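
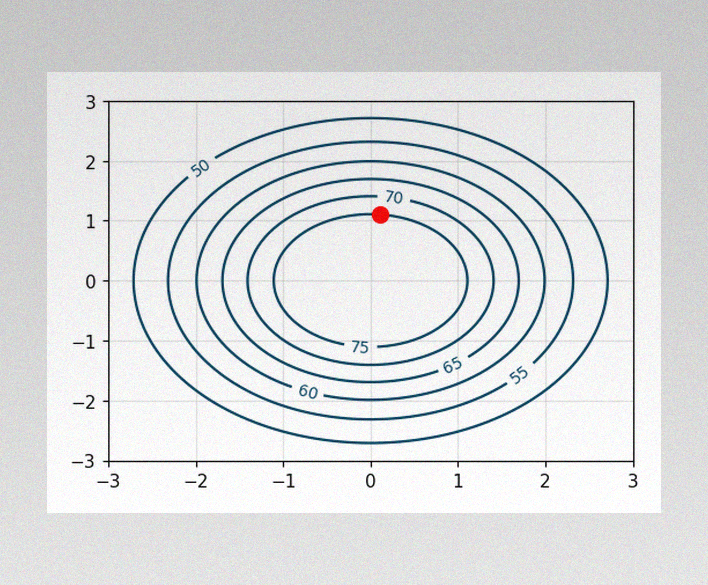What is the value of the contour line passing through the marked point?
75

The image has some photo noise and uneven lighting. The marked point sits on the contour labelled 75.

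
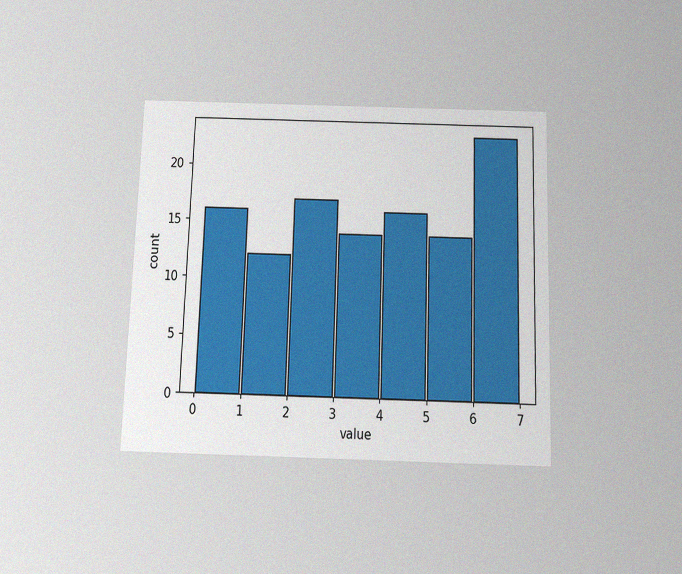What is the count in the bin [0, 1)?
16

The chart is viewed slightly from below, with some photo noise. The [0, 1) bin has height 16.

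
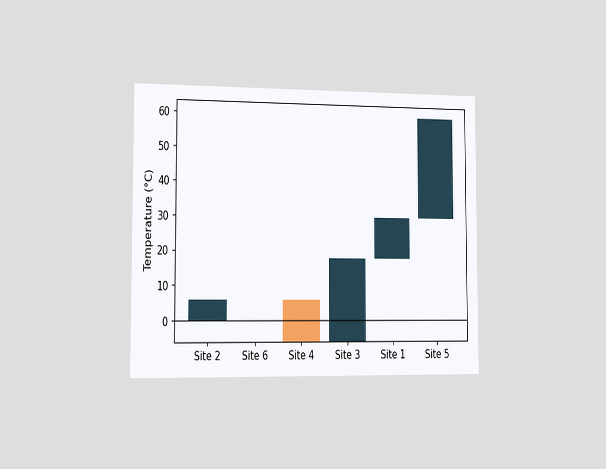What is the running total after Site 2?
6°C

The chart is viewed slightly from the left. After Site 2 the running total reaches 6°C.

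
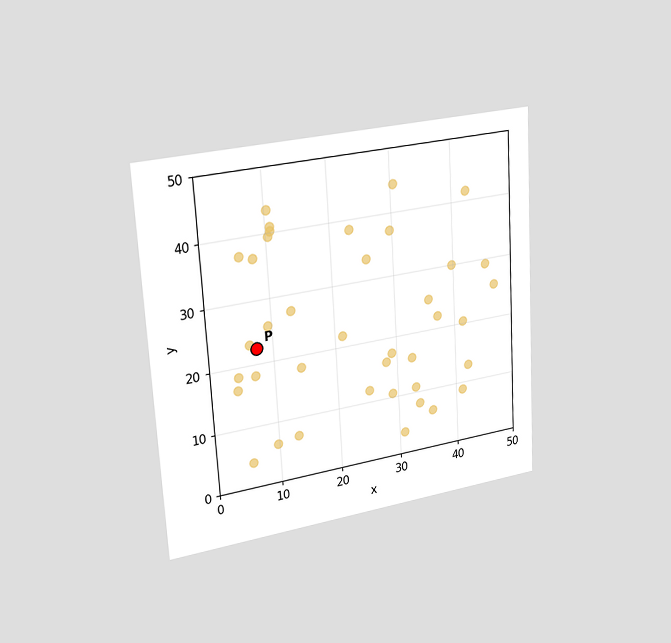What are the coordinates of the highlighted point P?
The chart is tilted about 3° counter-clockwise and viewed slightly from the left. Following the gridlines from P to each axis, P sits at (7.5, 22.5).

(7.5, 22.5)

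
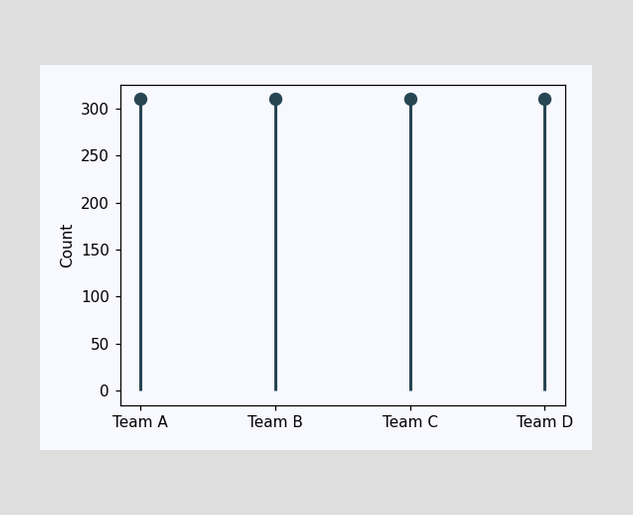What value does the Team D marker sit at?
The Team D marker sits at 310.

310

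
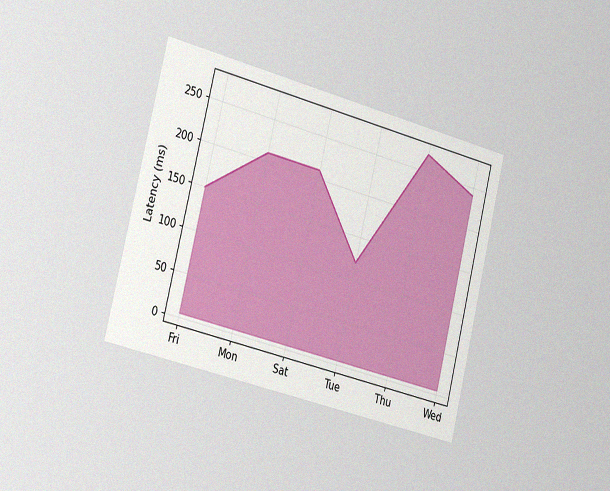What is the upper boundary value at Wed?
240ms

The chart is tilted about 14° clockwise and viewed slightly from the left, with some photo noise. At Wed the upper boundary is at 240ms.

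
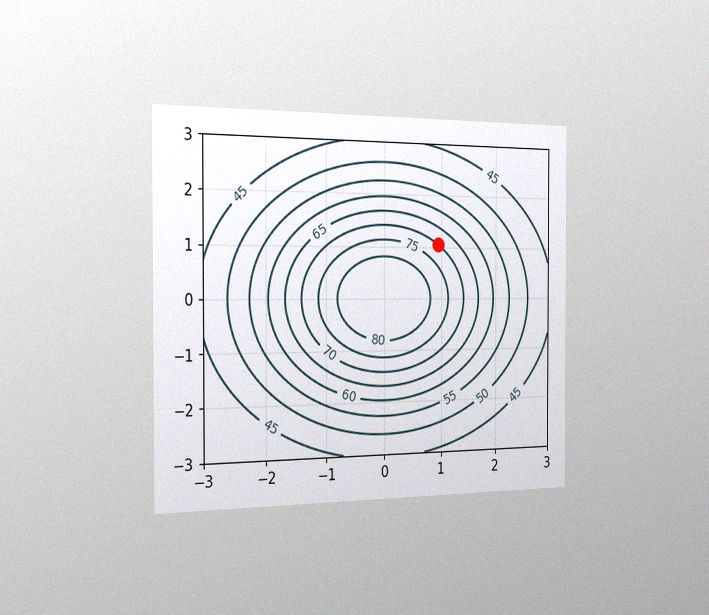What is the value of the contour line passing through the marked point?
The chart is viewed slightly from the left, with some photo noise. The marked point sits on the contour labelled 70.

70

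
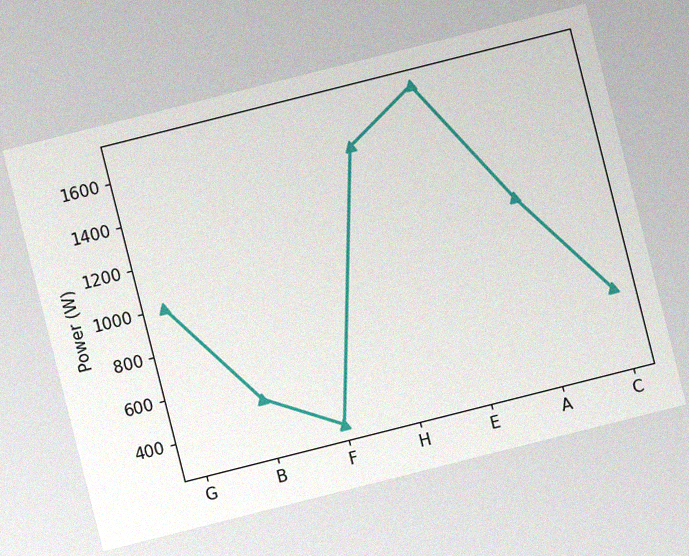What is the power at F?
300W

The chart is tilted about 14° counter-clockwise, with some photo noise. At F, the line is at 300W.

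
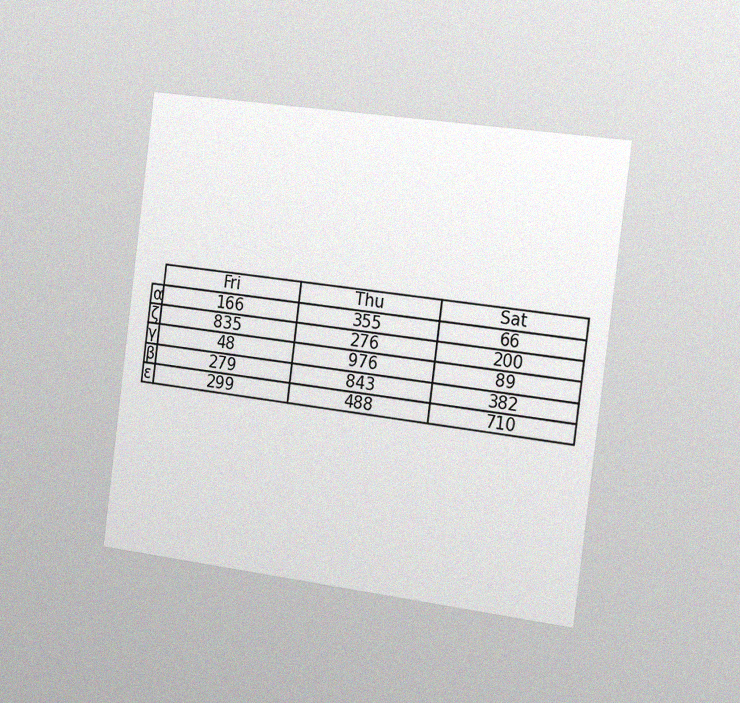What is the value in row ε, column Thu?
The chart is tilted about 7° clockwise and viewed slightly from the right, with some photo noise. The (ε, Thu) cell reads 488.

488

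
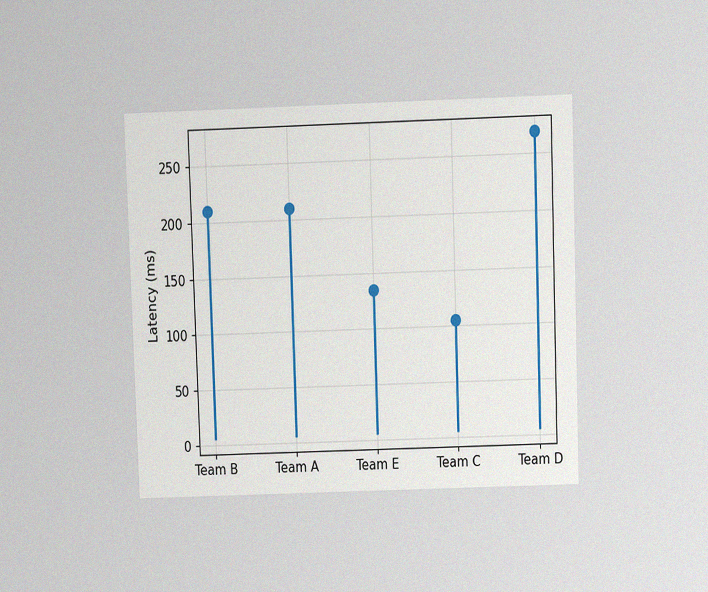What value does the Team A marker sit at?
The chart is viewed slightly from above, with some photo noise. The Team A marker sits at 210ms.

210ms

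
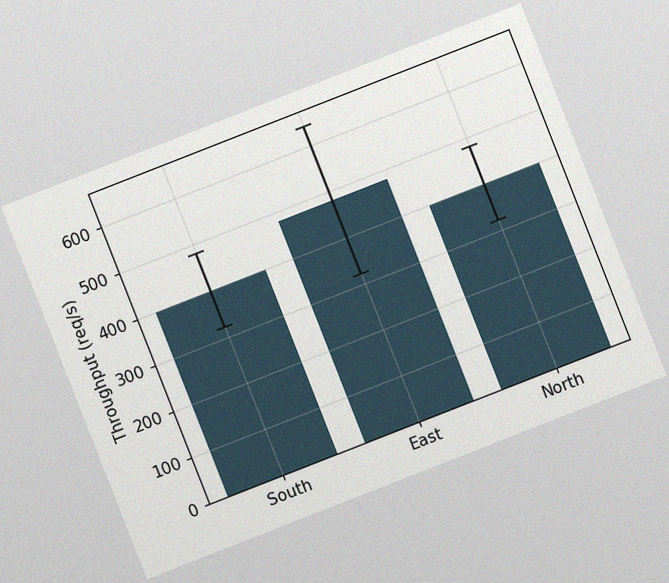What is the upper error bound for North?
480req/s

The chart is tilted about 21° counter-clockwise, with some photo noise. The North bar's upper whisker reaches 480req/s.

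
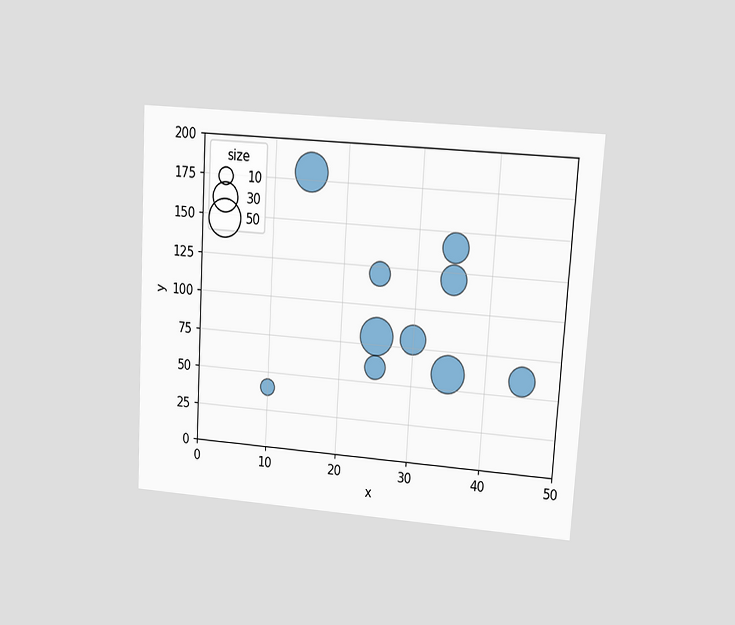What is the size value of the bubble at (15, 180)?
The chart is tilted about 3° clockwise and viewed at a slight angle. Matching the bubble at (15, 180) against the size legend gives 50.

50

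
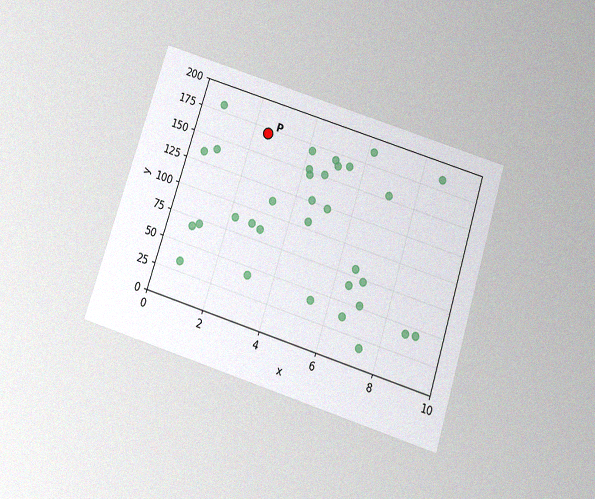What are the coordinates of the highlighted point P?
The chart is tilted about 18° clockwise and viewed slightly from below, with some photo noise. Following the gridlines from P to each axis, P sits at (2.5, 170).

(2.5, 170)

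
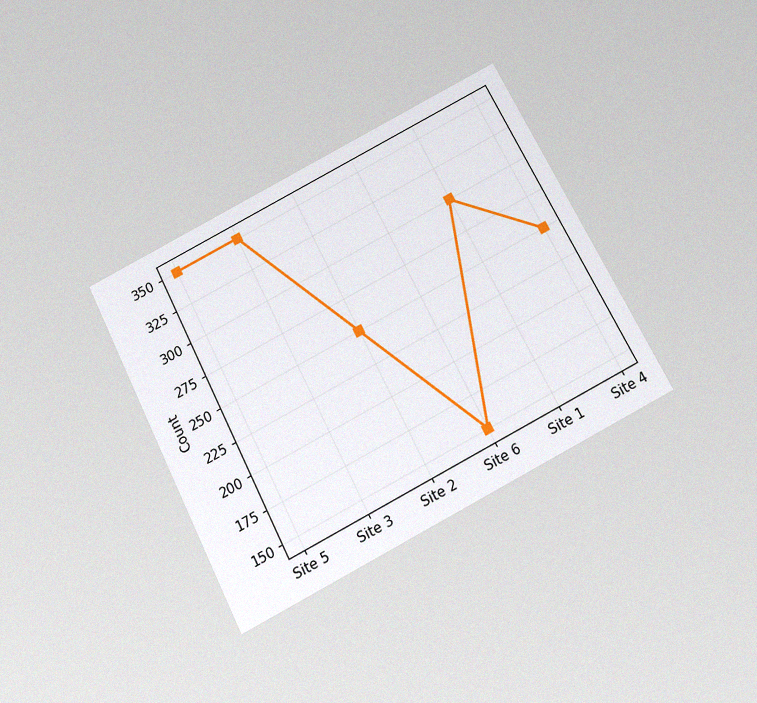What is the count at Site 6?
The chart is tilted about 27° counter-clockwise and viewed slightly from below, with some photo noise. At Site 6, the line is at 150.

150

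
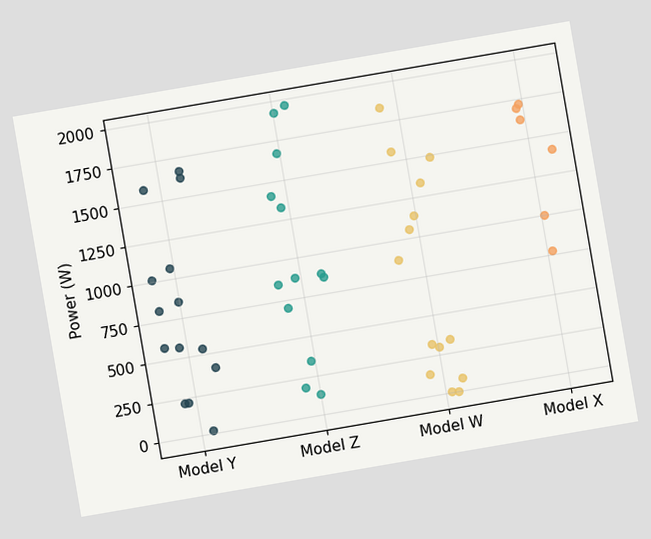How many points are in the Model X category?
The chart is tilted about 10° counter-clockwise. Counting the markers in the Model X column gives 6.

6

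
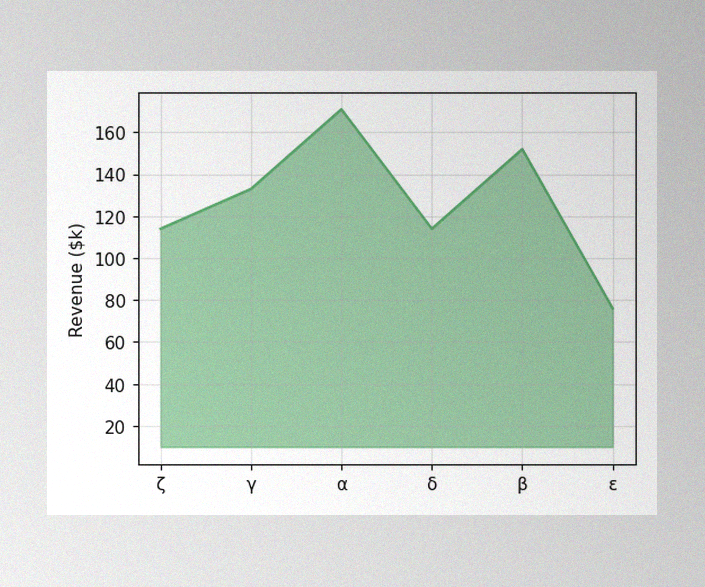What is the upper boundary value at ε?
The image has some photo noise and uneven lighting. At ε the upper boundary is at $76k.

$76k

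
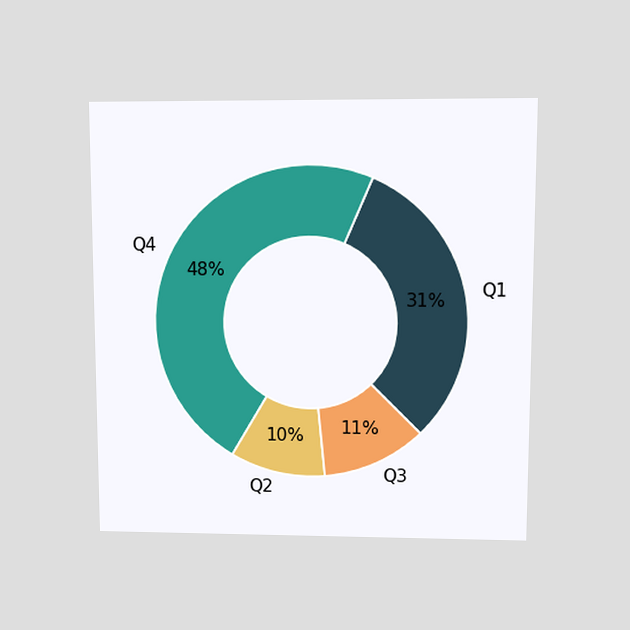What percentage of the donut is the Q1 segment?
The chart is viewed at a slight angle. The Q1 segment takes up 31% of the ring.

31%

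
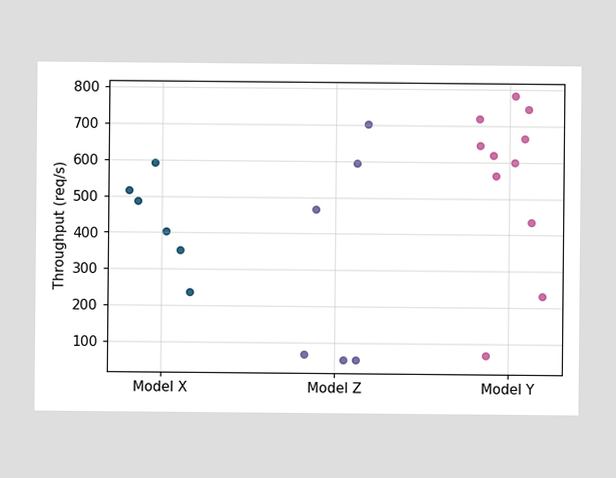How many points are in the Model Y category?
11

Counting the markers in the Model Y column gives 11.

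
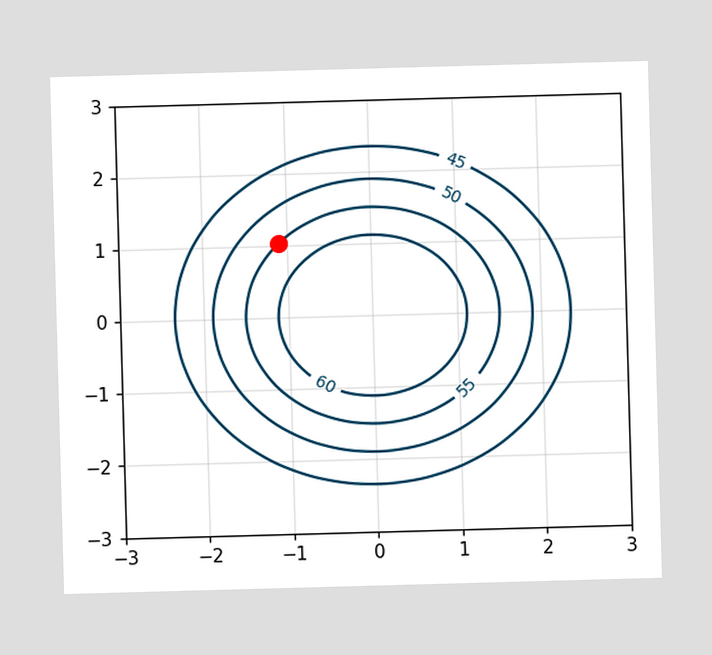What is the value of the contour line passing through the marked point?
55

The marked point sits on the contour labelled 55.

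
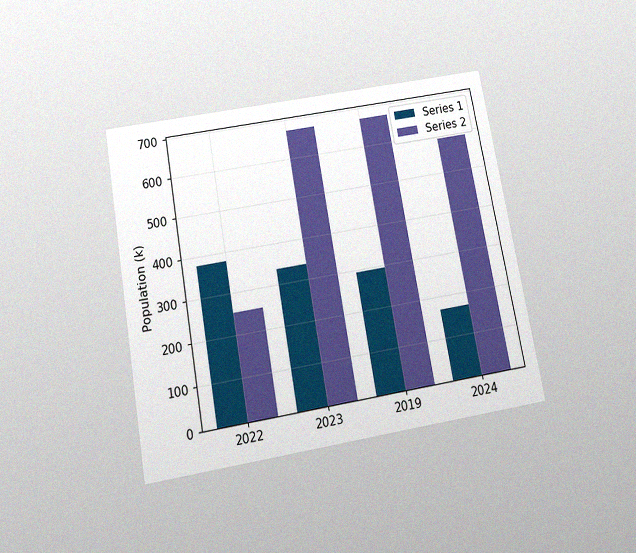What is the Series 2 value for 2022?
The chart is tilted about 10° counter-clockwise and viewed slightly from below, with some photo noise. The Series 2 bar at 2022 reaches 252k on the y-axis.

252k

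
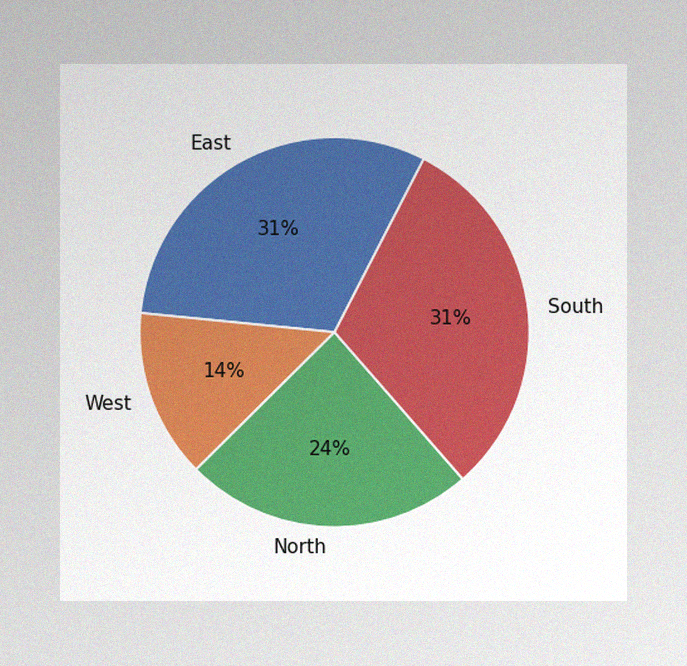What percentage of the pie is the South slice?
31%

The image has some photo noise and uneven lighting. The South slice takes up 31% of the pie.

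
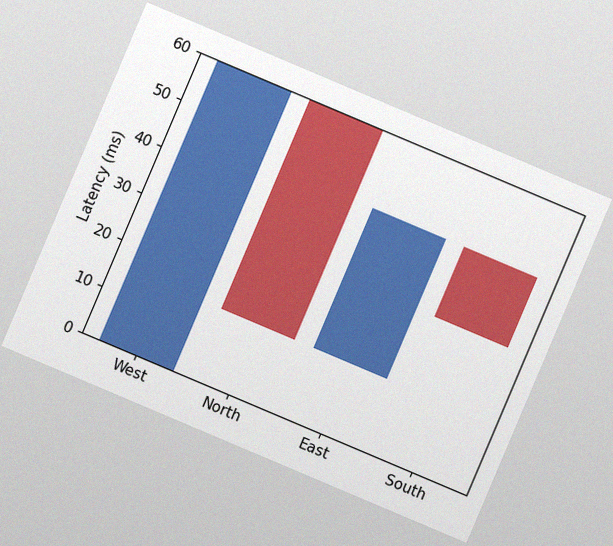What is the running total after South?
The chart is tilted about 23° clockwise, with some photo noise. After South the running total reaches 30ms.

30ms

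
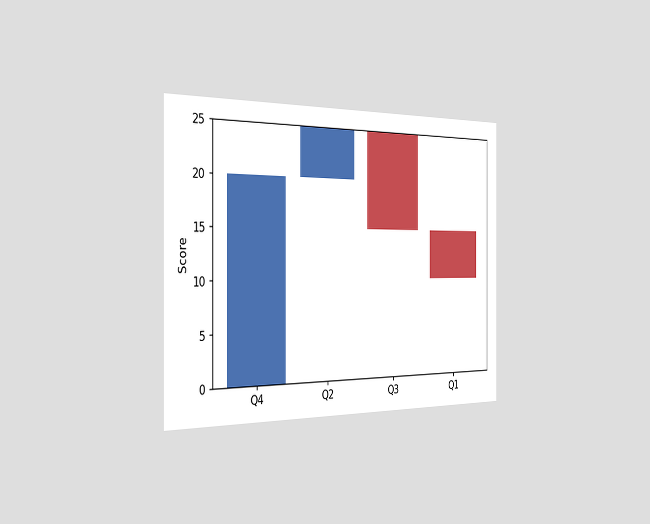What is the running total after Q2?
The chart is viewed slightly from the left. After Q2 the running total reaches 25.

25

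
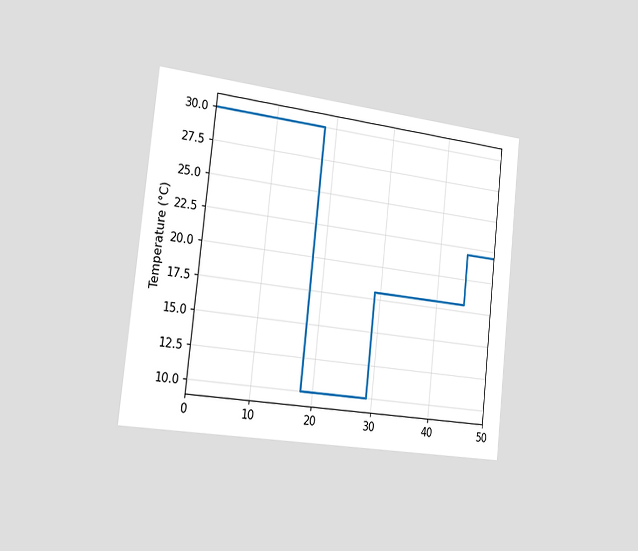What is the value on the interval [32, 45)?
The chart is tilted about 6° clockwise and viewed slightly from the left. On [32, 45) the step sits at 18°C.

18°C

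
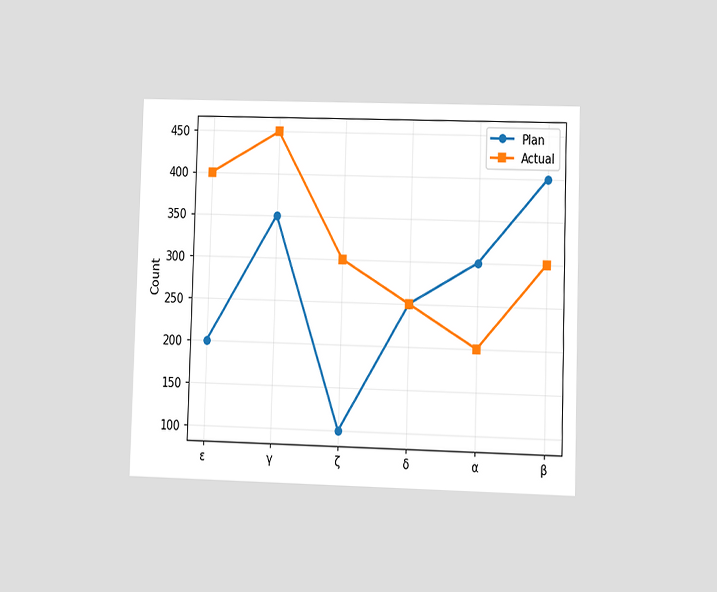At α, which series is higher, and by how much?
The chart is viewed at a slight angle. At α, Plan sits above the other line by 100.

Plan, by 100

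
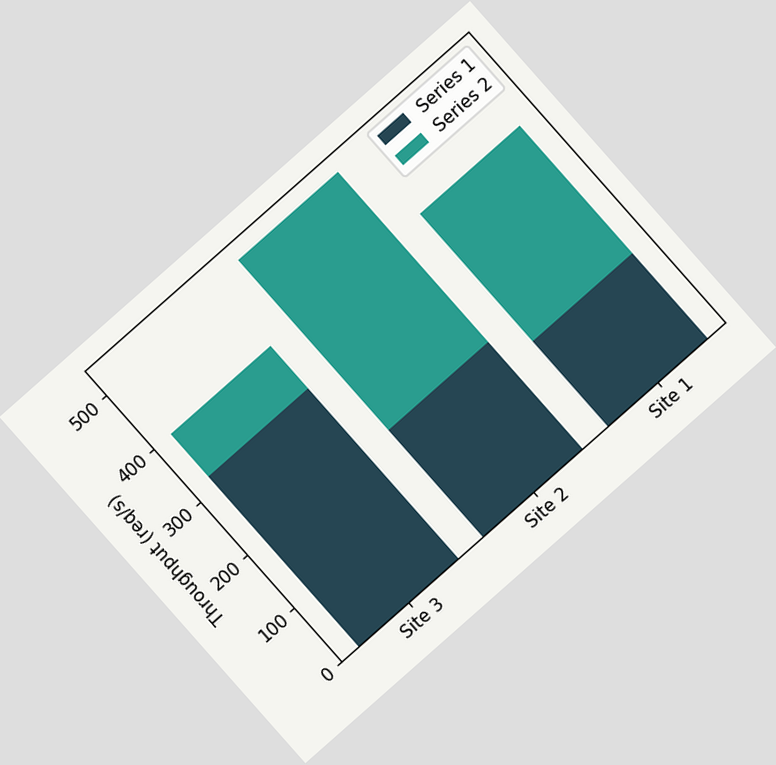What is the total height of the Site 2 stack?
520req/s

The chart is tilted about 41° counter-clockwise. The Site 2 stack's top reaches 520req/s on the y-axis.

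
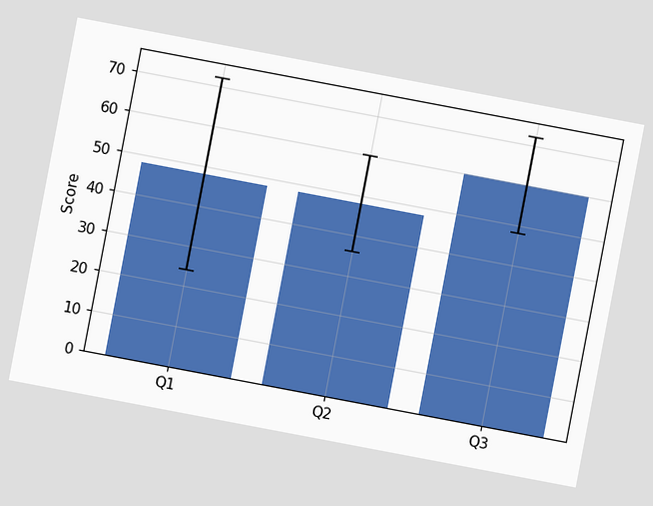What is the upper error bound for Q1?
72

The chart is tilted about 11° clockwise. The Q1 bar's upper whisker reaches 72.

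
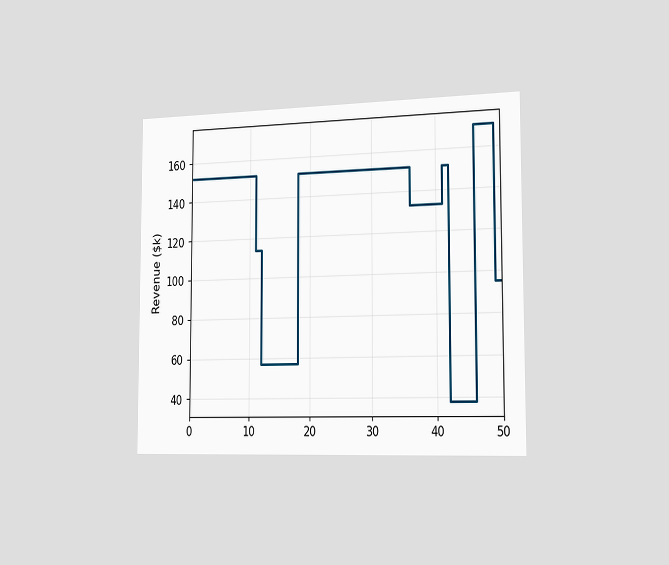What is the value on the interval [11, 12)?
$114k

The chart is viewed slightly from the right. On [11, 12) the step sits at $114k.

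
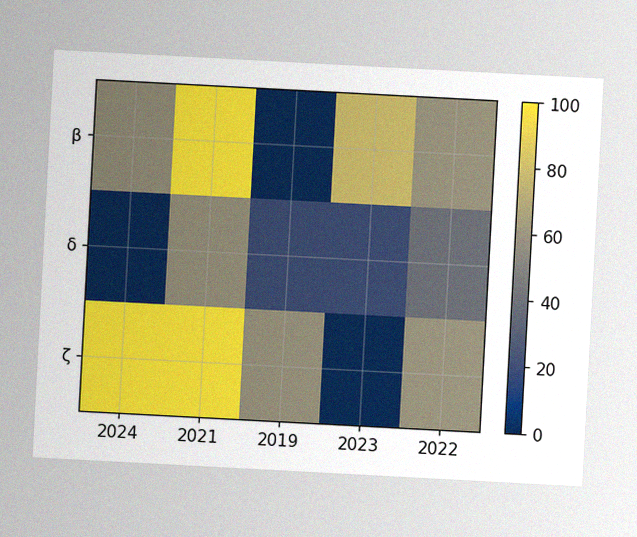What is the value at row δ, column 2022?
40

The chart is tilted about 3° clockwise, with some photo noise. Matching cell (δ, 2022) against the colorbar gives 40.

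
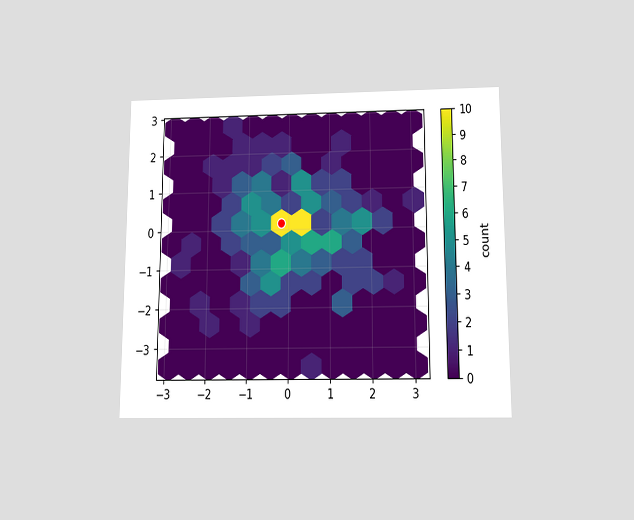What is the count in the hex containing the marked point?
10

The chart is viewed slightly from below. The marked hex reads 10 on the colorbar.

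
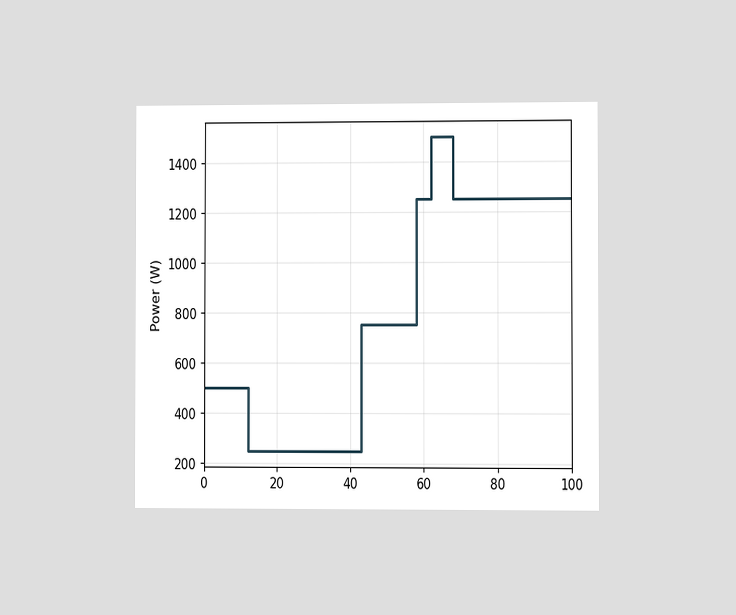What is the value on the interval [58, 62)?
The chart is viewed at a slight angle. On [58, 62) the step sits at 1250W.

1250W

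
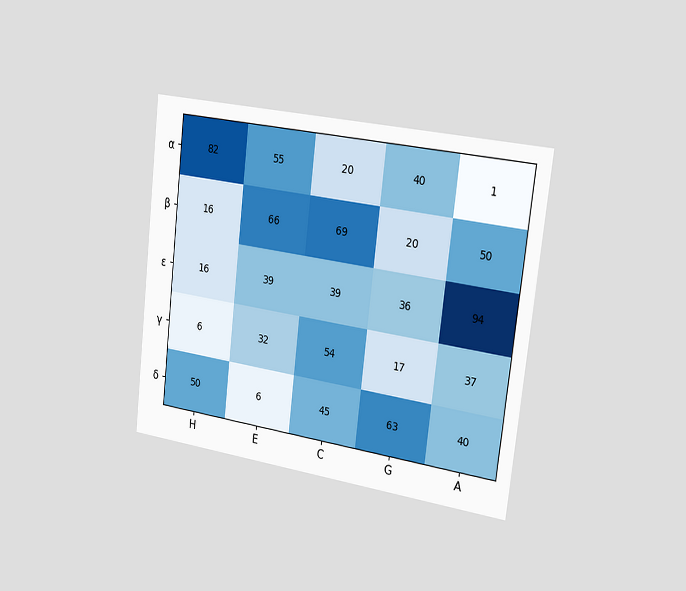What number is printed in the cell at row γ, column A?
The chart is tilted about 7° clockwise and viewed slightly from the right. The (γ, A) cell reads 37.

37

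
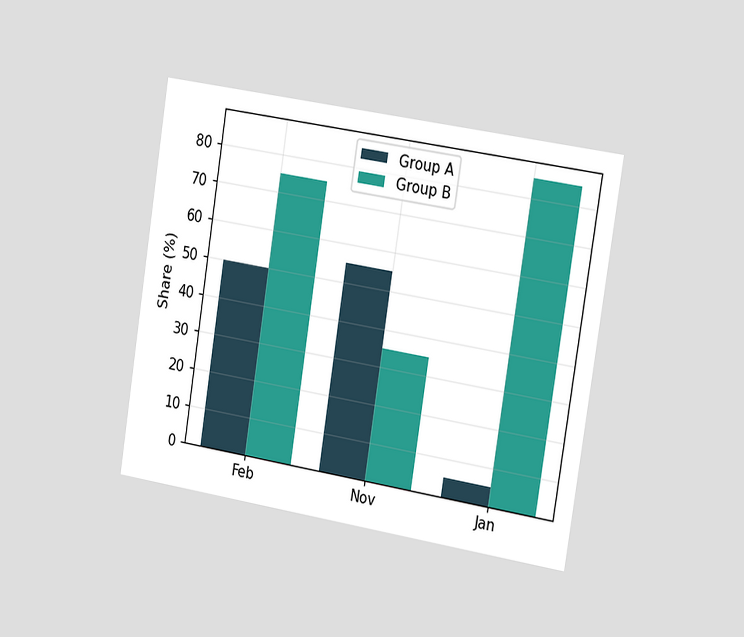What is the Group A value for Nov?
55%

The chart is tilted about 9° clockwise and viewed slightly from the right. The Group A bar at Nov reaches 55% on the y-axis.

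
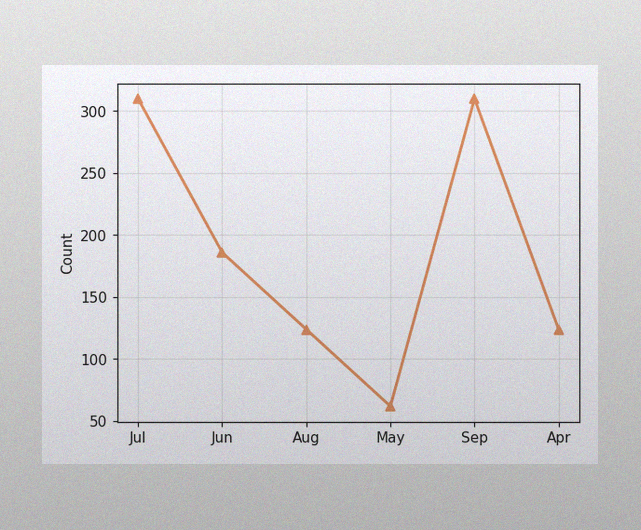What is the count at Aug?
The image has some photo noise and uneven lighting. At Aug, the line is at 124.

124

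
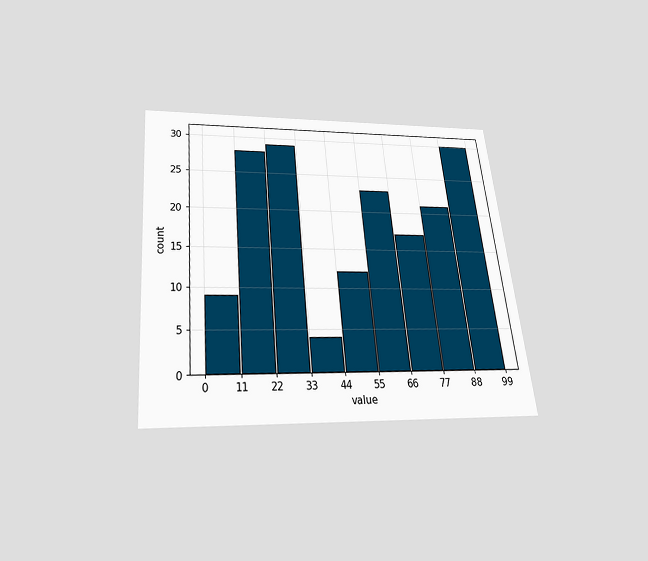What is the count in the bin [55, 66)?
23

The chart is tilted about 5° counter-clockwise and viewed slightly from below. The [55, 66) bin has height 23.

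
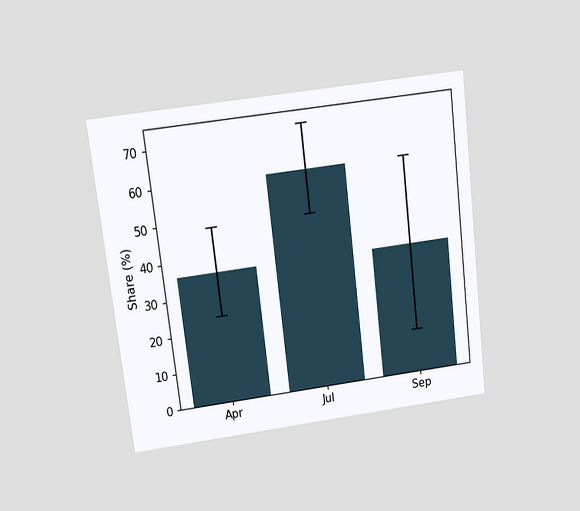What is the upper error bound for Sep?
60%

The chart is tilted about 7° counter-clockwise and viewed at a slight angle. The Sep bar's upper whisker reaches 60%.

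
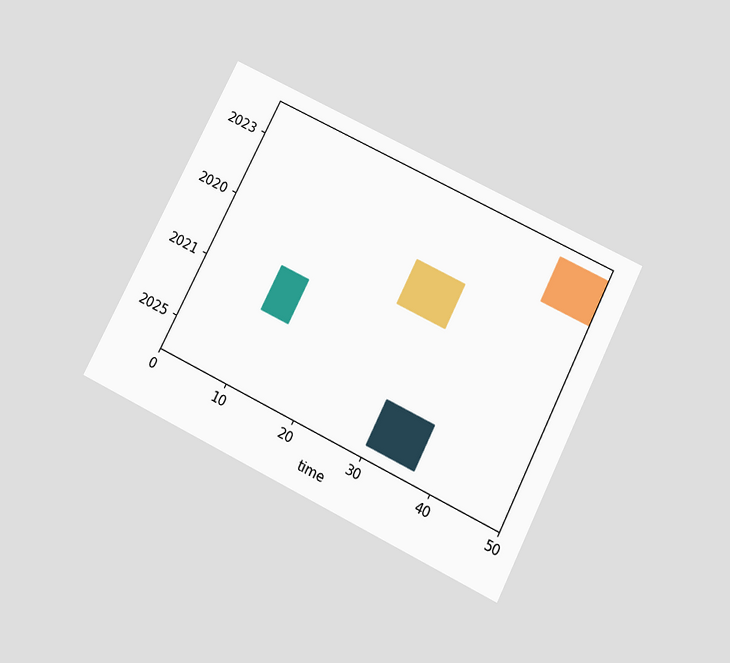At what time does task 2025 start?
30

The chart is tilted about 27° clockwise and viewed slightly from below. The 2025 bar begins at t=30.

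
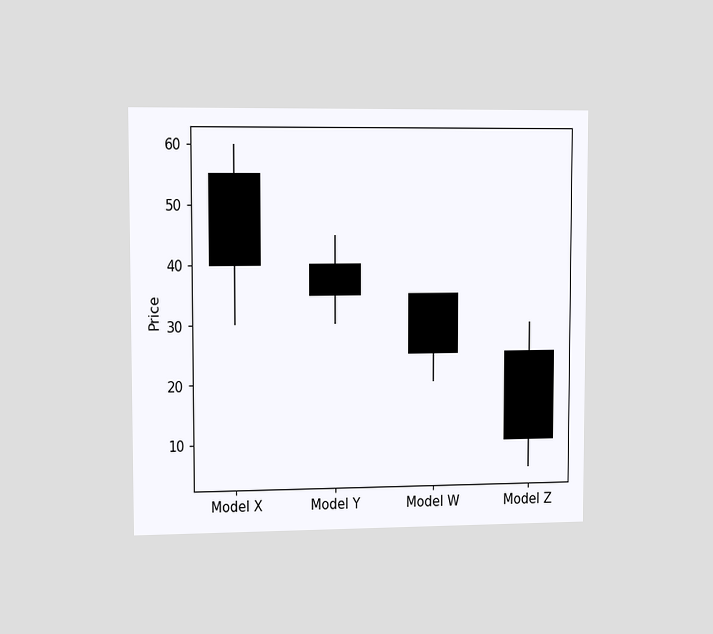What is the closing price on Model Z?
10

The chart is viewed slightly from the left. The Model Z candle closes at 10.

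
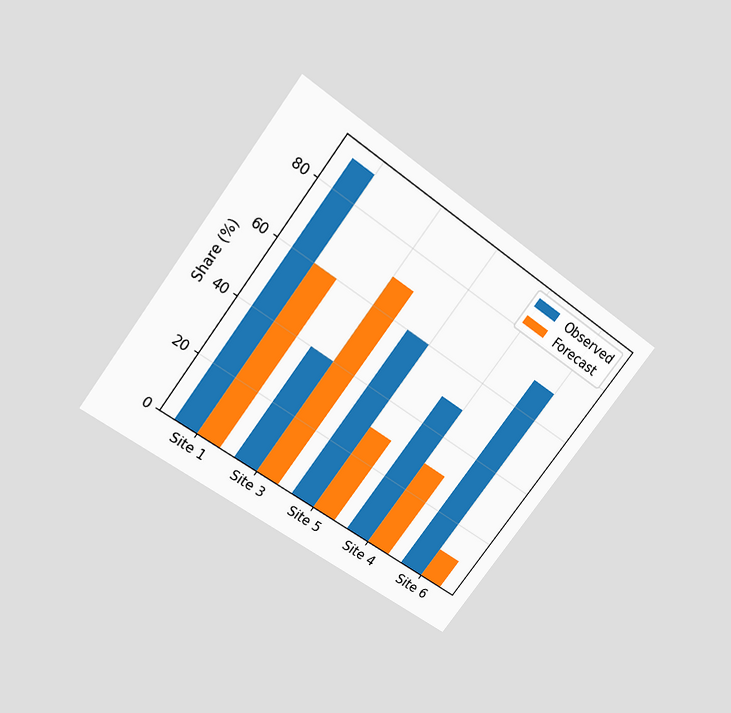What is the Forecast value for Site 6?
10%

The chart is tilted about 36° clockwise and viewed slightly from above. The Forecast bar at Site 6 reaches 10% on the y-axis.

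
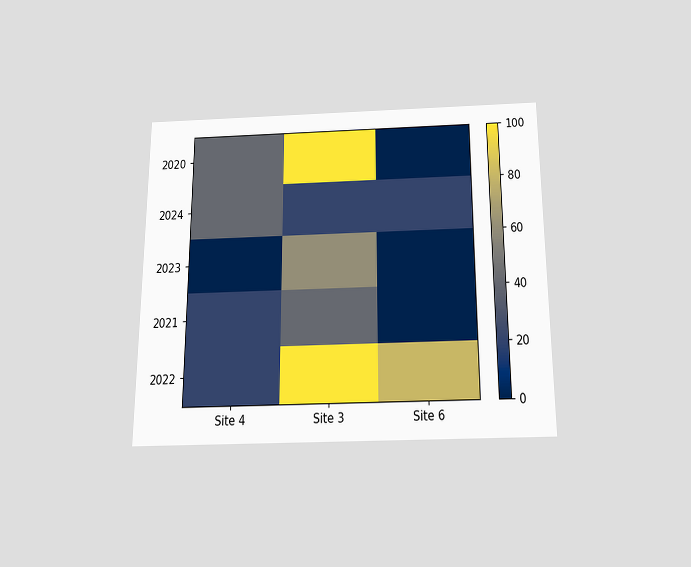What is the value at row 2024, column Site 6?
20

The chart is viewed slightly from below. Matching cell (2024, Site 6) against the colorbar gives 20.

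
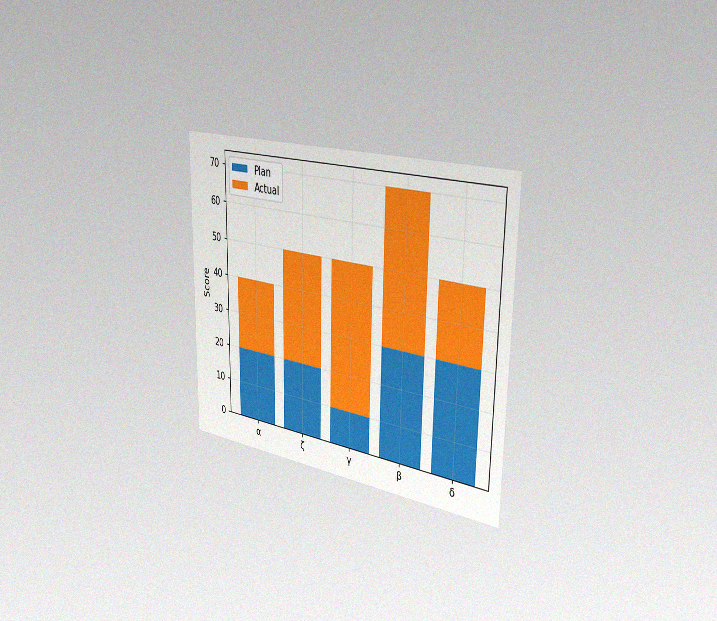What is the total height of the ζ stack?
The chart is viewed slightly from the right, with some photo noise. The ζ stack's top reaches 50 on the y-axis.

50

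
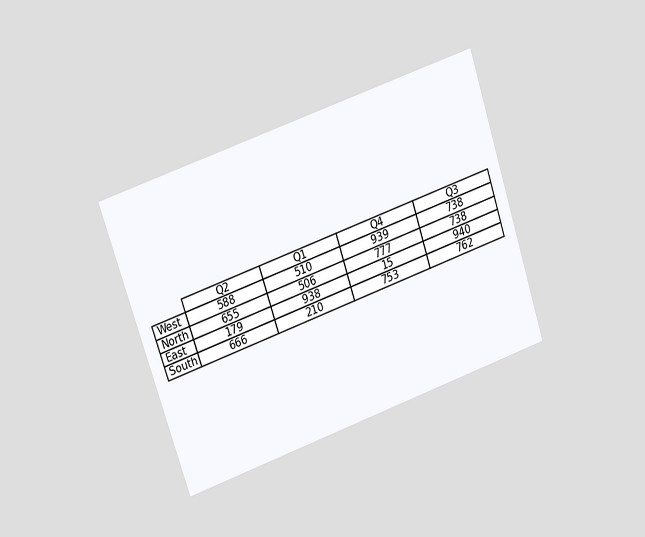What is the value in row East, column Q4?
The chart is tilted about 18° counter-clockwise and viewed at a slight angle. The (East, Q4) cell reads 15.

15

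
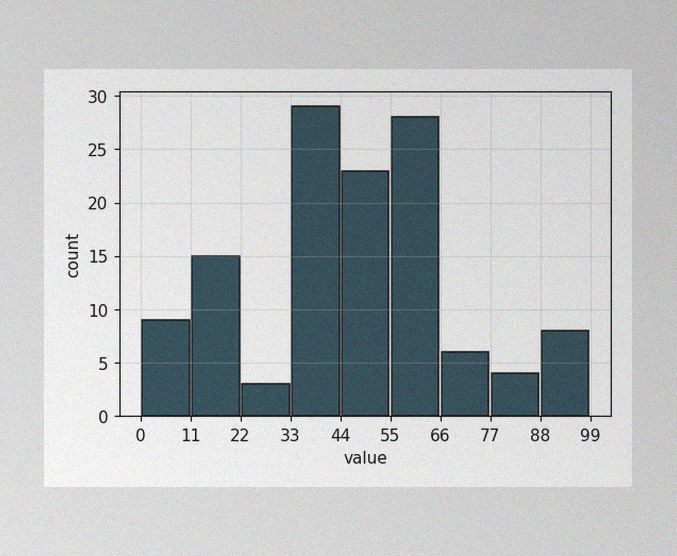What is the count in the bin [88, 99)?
8

The image has some photo noise and uneven lighting. The [88, 99) bin has height 8.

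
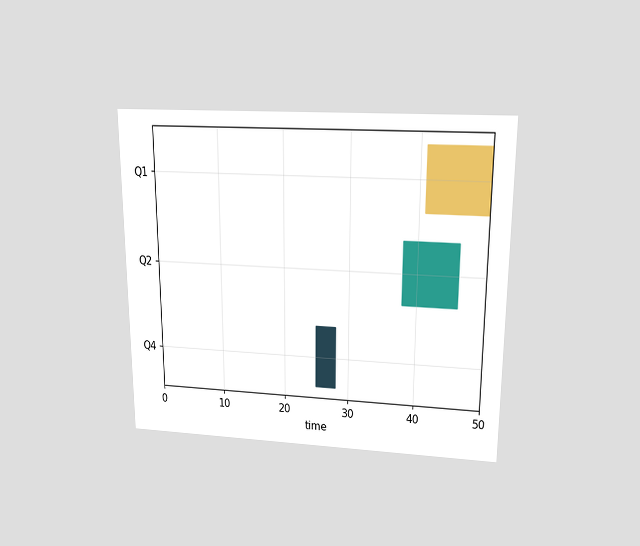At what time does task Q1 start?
The chart is viewed slightly from above. The Q1 bar begins at t=41.

41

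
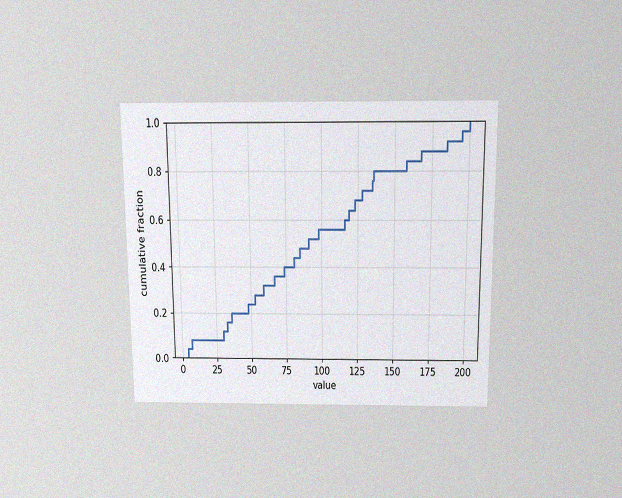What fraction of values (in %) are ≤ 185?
The chart is viewed slightly from above, with some photo noise. At x=185 the ECDF step is at 92%.

92%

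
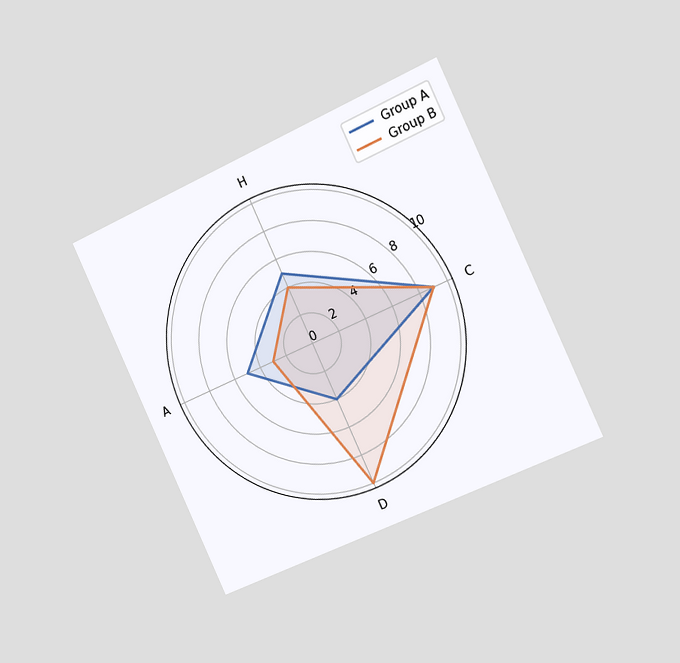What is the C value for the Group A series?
The chart is tilted about 25° counter-clockwise and viewed slightly from the right. On the C axis, Group A reaches 9.

9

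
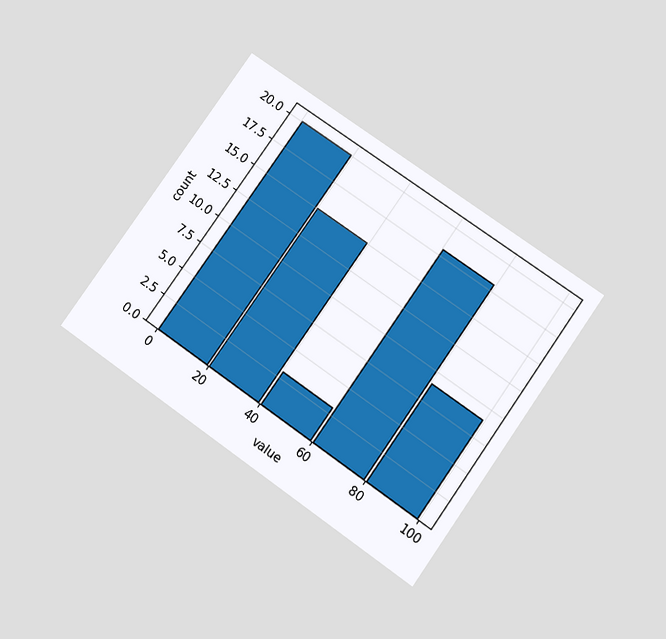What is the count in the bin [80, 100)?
9

The chart is tilted about 35° clockwise and viewed slightly from below. The [80, 100) bin has height 9.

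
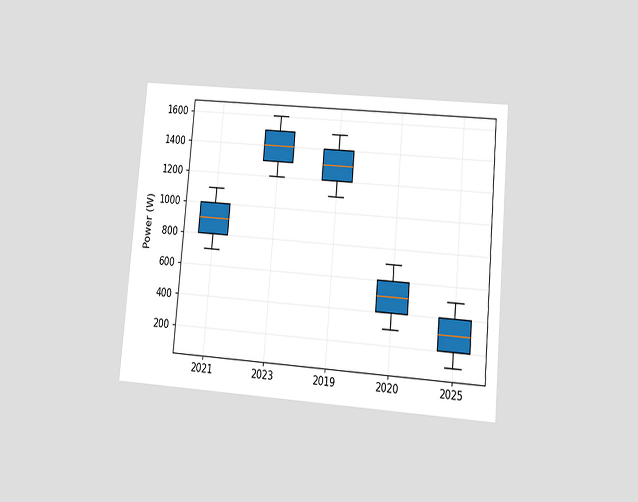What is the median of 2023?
1400W

The chart is tilted about 5° clockwise and viewed at a slight angle. The median line in the 2023 box sits at 1400W.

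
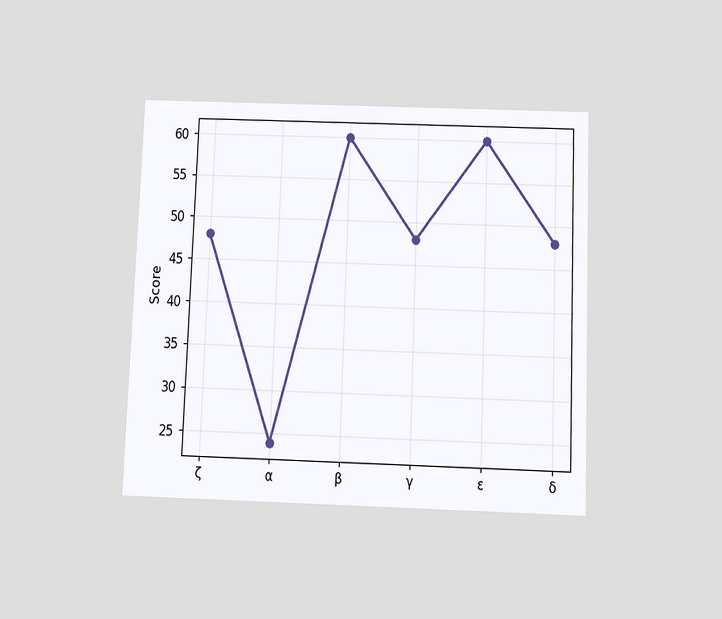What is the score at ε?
60

The chart is tilted about 2° clockwise and viewed slightly from below. At ε, the line is at 60.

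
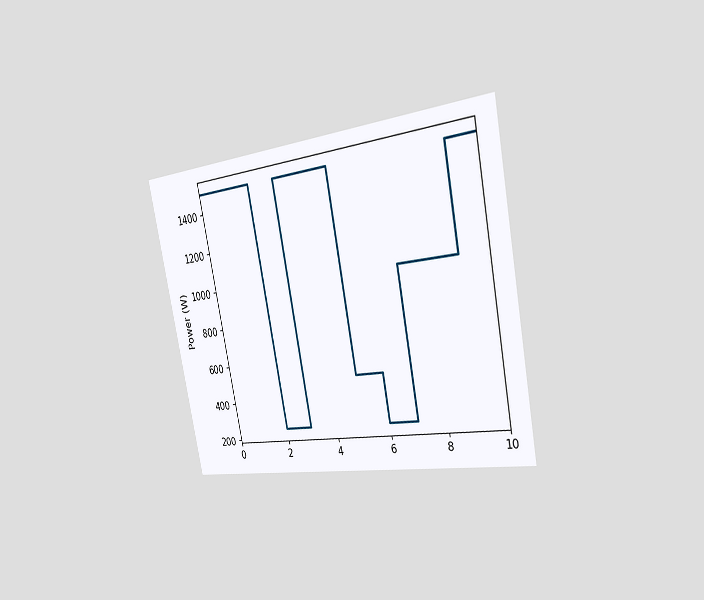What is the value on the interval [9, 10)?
The chart is tilted about 11° counter-clockwise and viewed slightly from the right. On [9, 10) the step sits at 1500W.

1500W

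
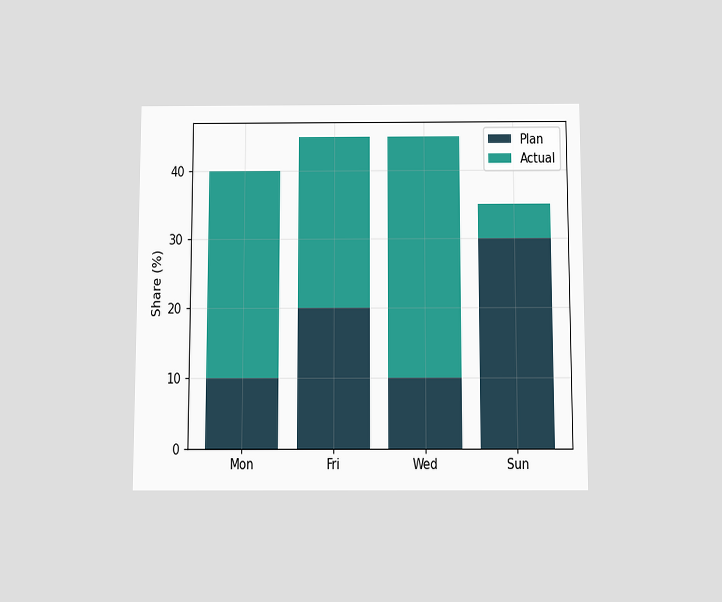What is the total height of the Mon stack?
The chart is viewed slightly from below. The Mon stack's top reaches 40% on the y-axis.

40%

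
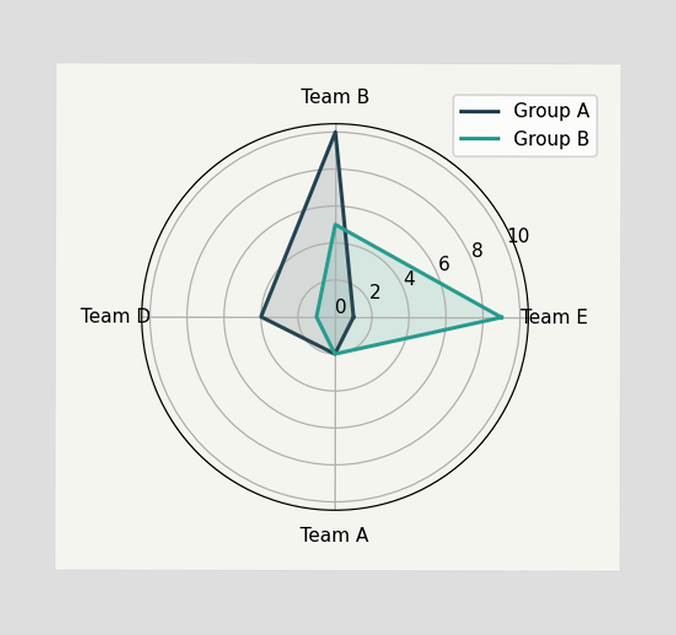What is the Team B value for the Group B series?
5

On the Team B axis, Group B reaches 5.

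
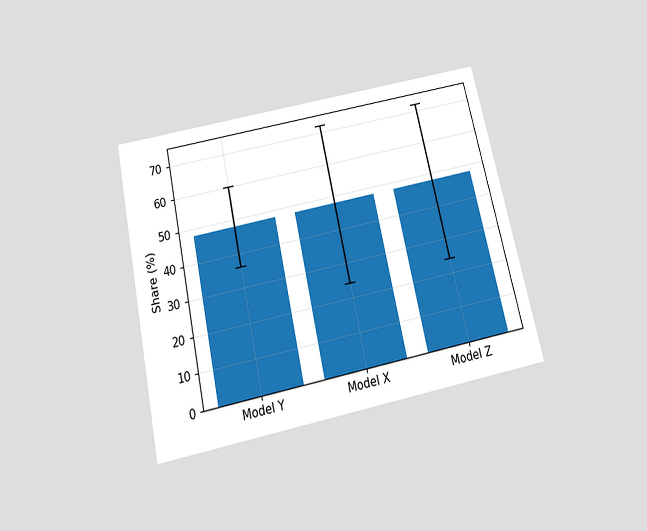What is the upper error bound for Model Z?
The chart is tilted about 12° counter-clockwise and viewed slightly from below. The Model Z bar's upper whisker reaches 72%.

72%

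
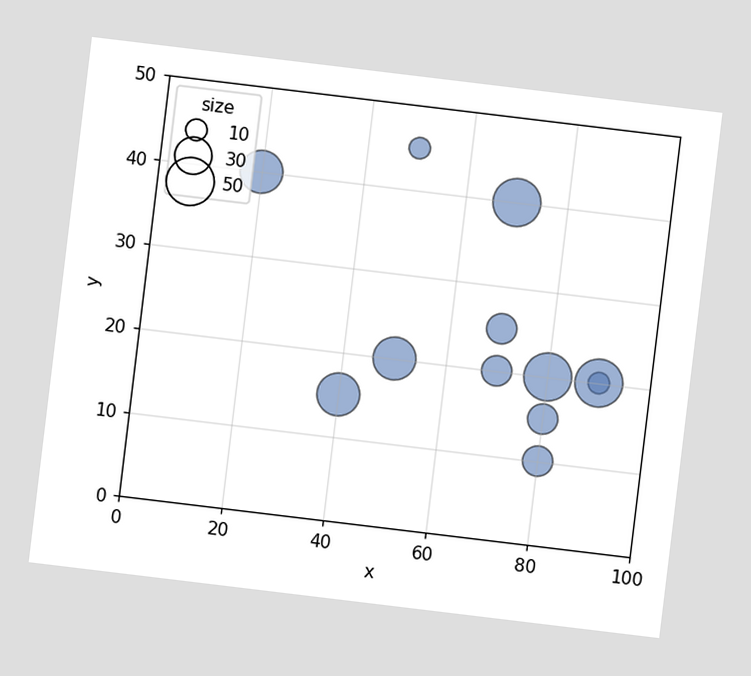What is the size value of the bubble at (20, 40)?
The chart is tilted about 7° clockwise. Matching the bubble at (20, 40) against the size legend gives 40.

40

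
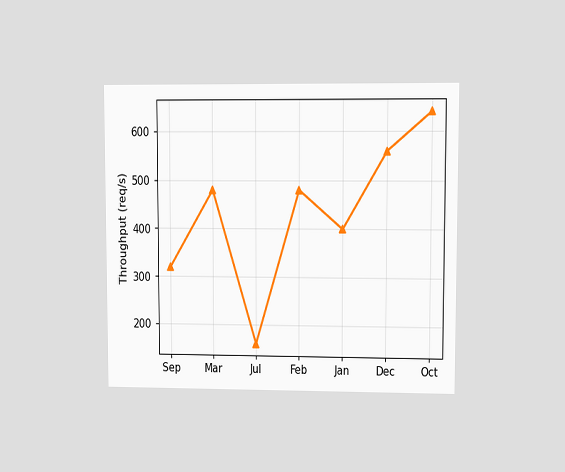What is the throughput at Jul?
160req/s

The chart is viewed at a slight angle. At Jul, the line is at 160req/s.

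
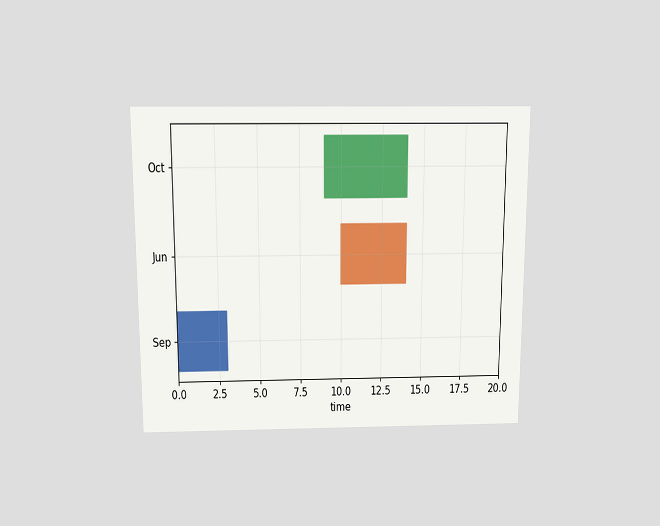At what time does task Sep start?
The chart is viewed slightly from above. The Sep bar begins at t=0.

0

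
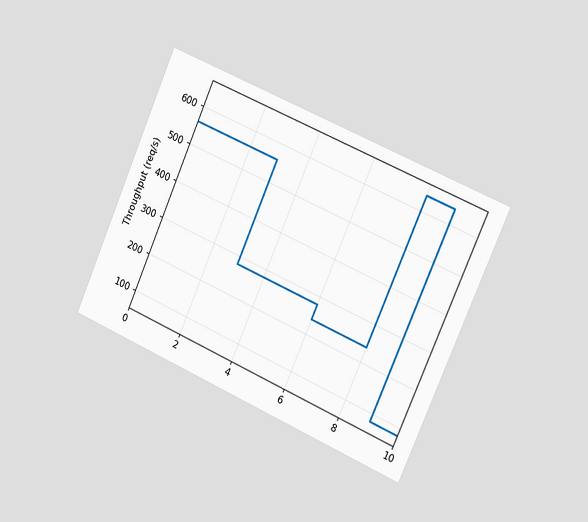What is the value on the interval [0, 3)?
The chart is tilted about 24° clockwise and viewed slightly from the right. On [0, 3) the step sits at 560req/s.

560req/s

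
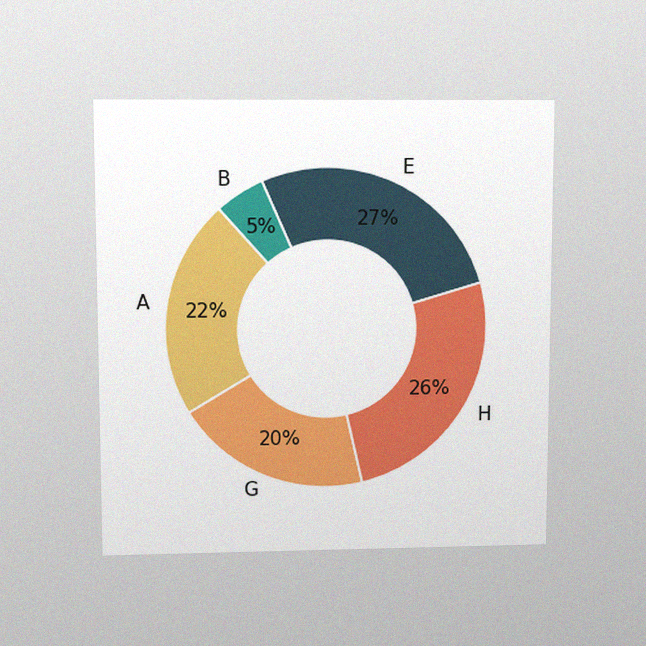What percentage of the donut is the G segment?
20%

The chart is viewed slightly from above, with some photo noise. The G segment takes up 20% of the ring.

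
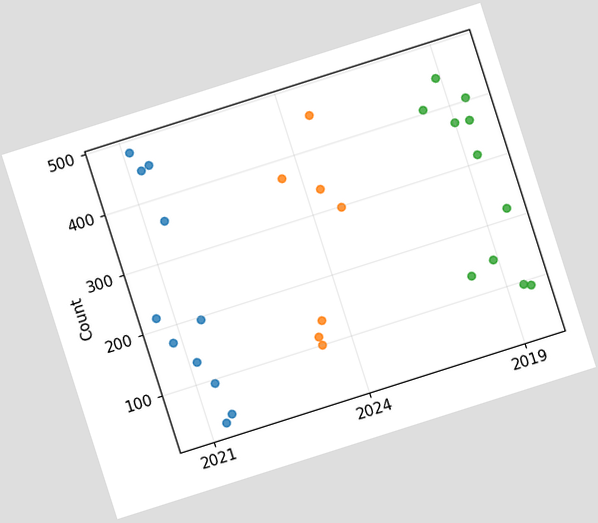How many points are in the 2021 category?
The chart is tilted about 18° counter-clockwise. Counting the markers in the 2021 column gives 11.

11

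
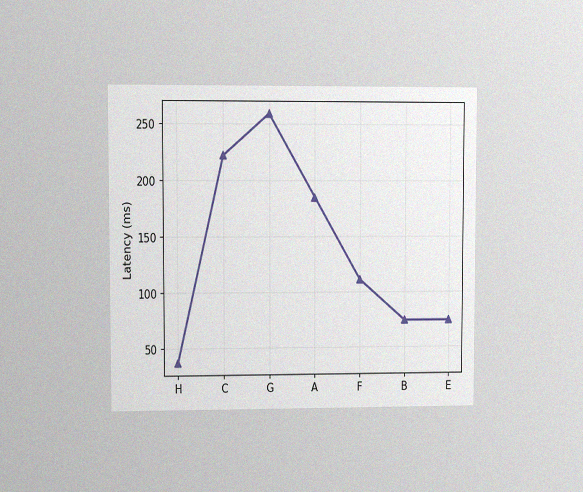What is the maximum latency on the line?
The chart is viewed at a slight angle, with some photo noise. The highest point is at G, and reading across to the y-axis gives 259ms.

259ms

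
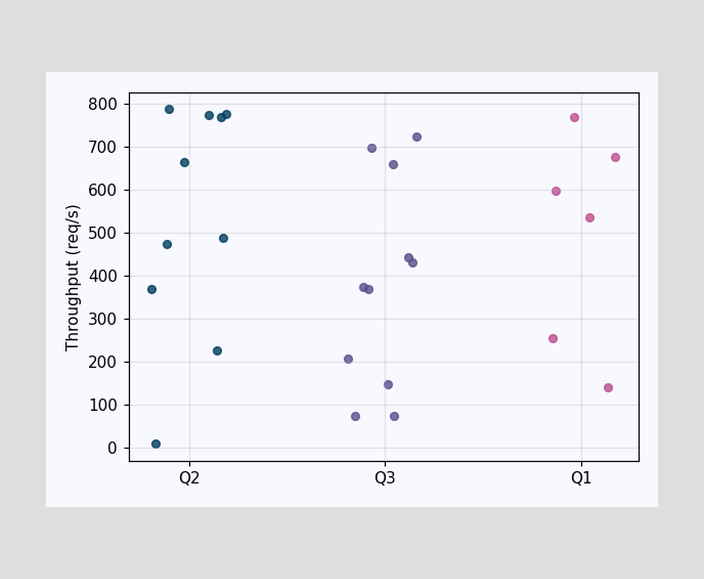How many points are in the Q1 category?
6

Counting the markers in the Q1 column gives 6.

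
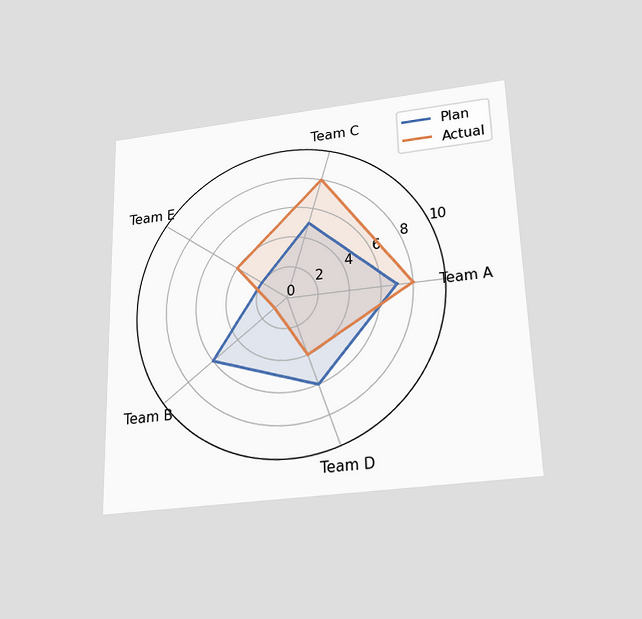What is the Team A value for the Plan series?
The chart is viewed slightly from below. On the Team A axis, Plan reaches 7.

7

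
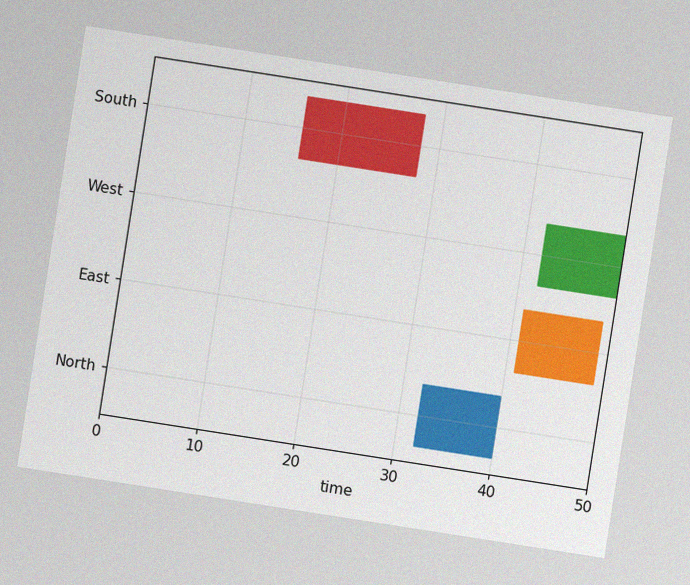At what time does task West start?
The chart is tilted about 9° clockwise, with some photo noise. The West bar begins at t=42.

42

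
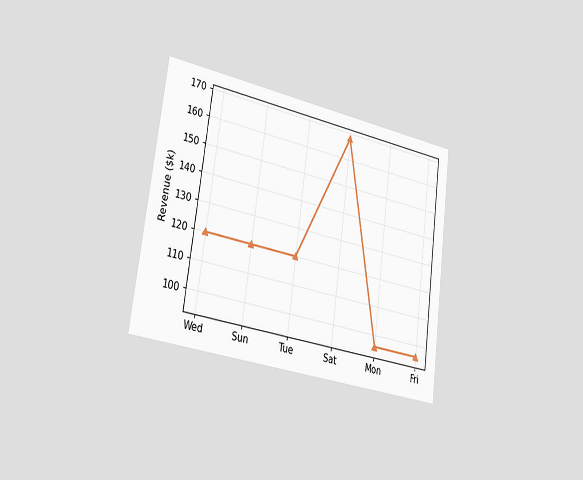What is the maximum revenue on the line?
The chart is tilted about 7° clockwise and viewed slightly from the left. The highest point is at Sat, and reading across to the y-axis gives $168k.

$168k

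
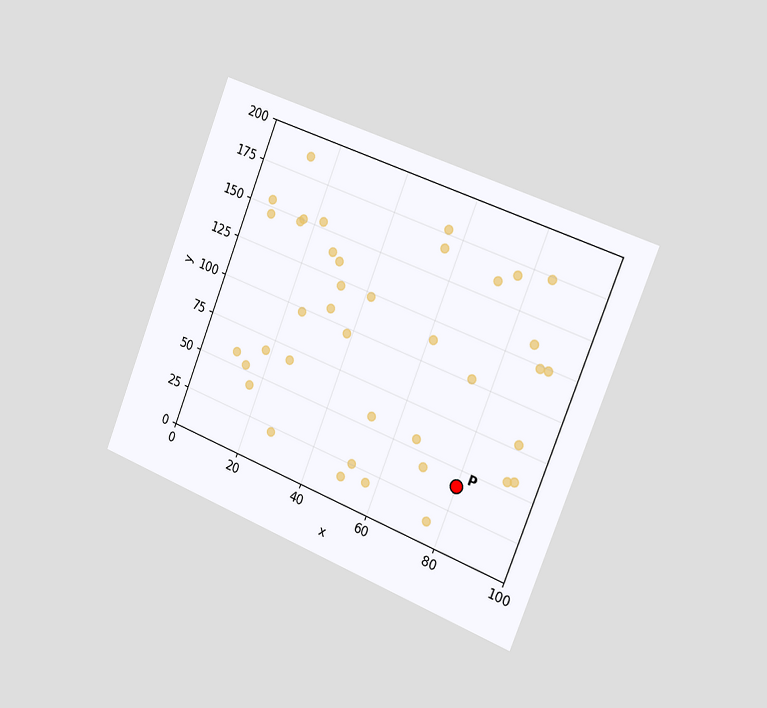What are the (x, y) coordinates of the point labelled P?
(80, 40)

The chart is tilted about 21° clockwise and viewed slightly from the right. Following the gridlines from P to each axis, P sits at (80, 40).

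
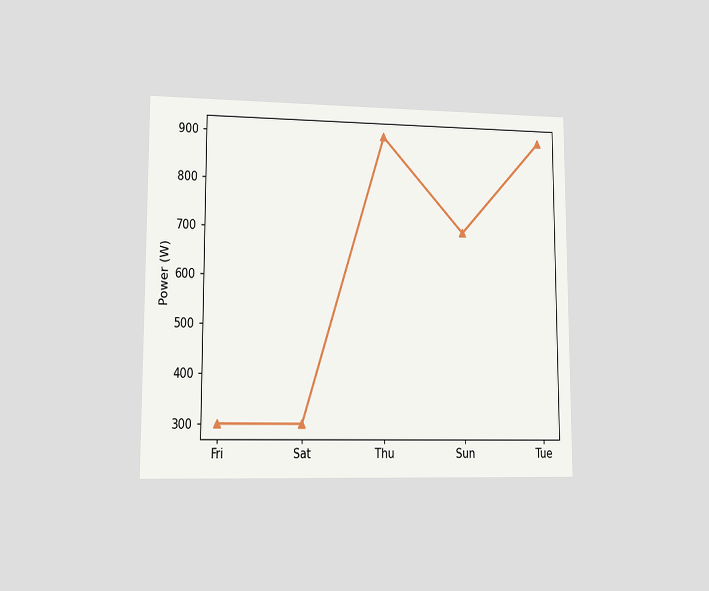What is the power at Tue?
The chart is viewed at a slight angle. At Tue, the line is at 900W.

900W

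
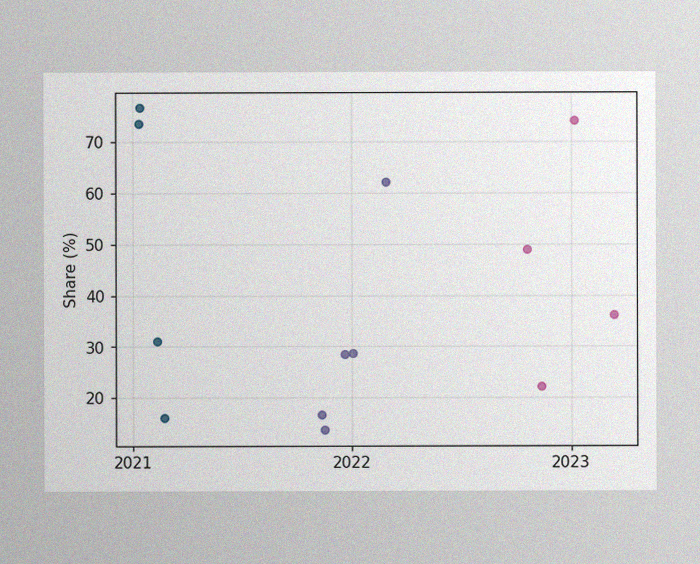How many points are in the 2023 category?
The image has some photo noise and uneven lighting. Counting the markers in the 2023 column gives 4.

4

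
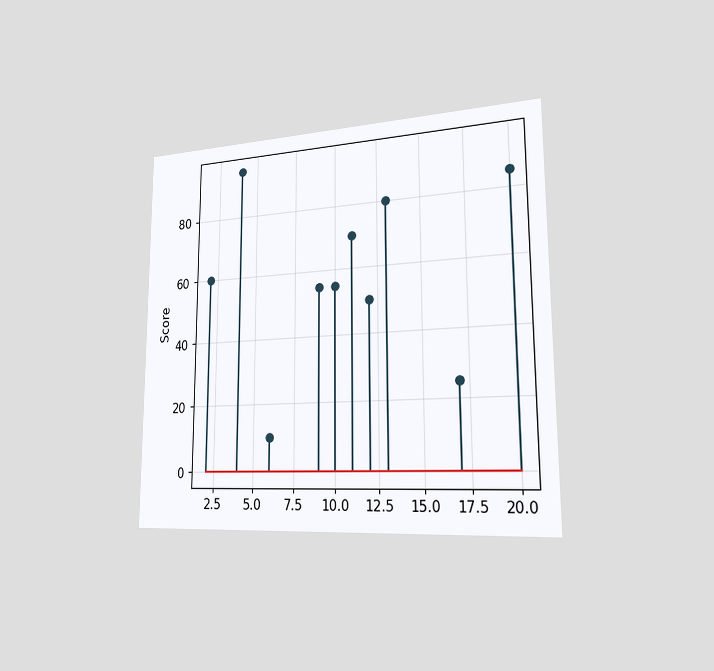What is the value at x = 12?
The chart is viewed slightly from the right. The stem at x=12 reaches 50.

50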